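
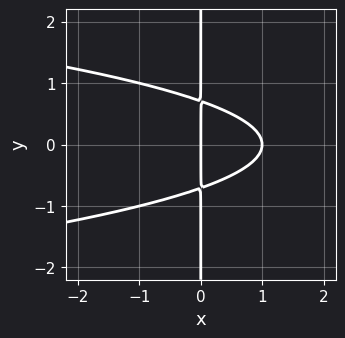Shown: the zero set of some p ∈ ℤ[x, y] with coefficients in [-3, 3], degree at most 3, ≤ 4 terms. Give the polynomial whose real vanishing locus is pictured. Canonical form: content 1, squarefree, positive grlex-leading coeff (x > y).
2*x*y^2 + x^2 - x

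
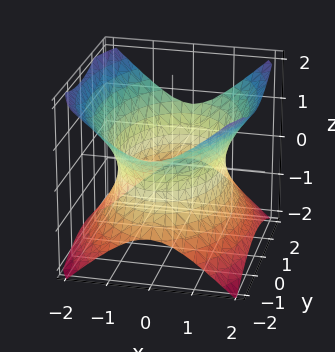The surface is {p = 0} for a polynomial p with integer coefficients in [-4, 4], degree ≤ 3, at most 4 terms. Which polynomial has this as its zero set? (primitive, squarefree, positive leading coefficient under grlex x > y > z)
1. The degree is 2 — an hourglass — one-sheet hyperboloid; a quadric.
2. Symmetries: mirror symmetry z ↦ −z ⇒ only even powers of z; it's symmetric under x → −x, forcing even powers of x; the y ↦ −y reflection is a symmetry, so y appears only in even powers.
3. From the visible intercepts: it misses every integer gridline on the z-axis.
4. Solving for integer coefficients yields p as stated.

2*x^2 + y^2 - 2*z^2 - 3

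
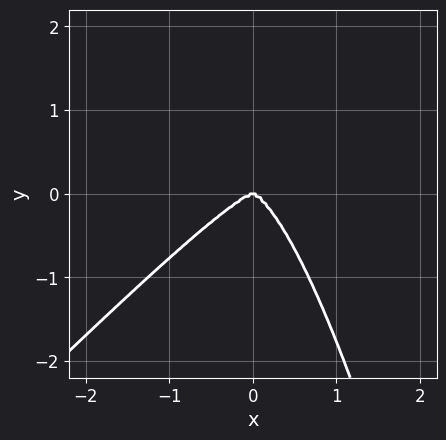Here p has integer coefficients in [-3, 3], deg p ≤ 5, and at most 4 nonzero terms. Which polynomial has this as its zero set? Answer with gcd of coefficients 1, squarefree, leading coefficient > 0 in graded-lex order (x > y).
(a) Degree: the shape is more complex than any degree-3 curve, so deg p = 4.
(b) From the visible intercepts: one y-axis crossing is at y = 0; it crosses the x-axis at the gridline x = 0.
(c) These observations pin down the coefficients.

2*x^4 - 2*x^3*y + y^3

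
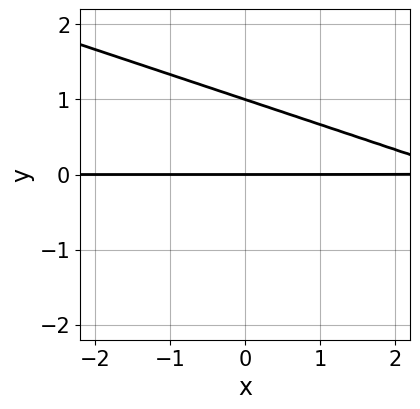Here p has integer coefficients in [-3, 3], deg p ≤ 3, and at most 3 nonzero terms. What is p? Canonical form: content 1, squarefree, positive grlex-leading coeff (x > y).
x*y + 3*y^2 - 3*y

(a) Degree: a generic line meets the curve in up to 2 points, so deg p = 2.
(b) From the visible intercepts: the y-axis gridline crossings are at y ∈ {0, 1}; the visible x-axis segment lies entirely on the curve.
(c) Solving for integer coefficients yields p as stated.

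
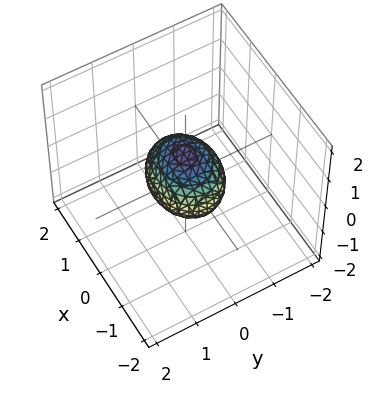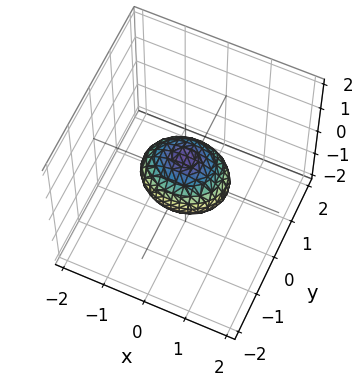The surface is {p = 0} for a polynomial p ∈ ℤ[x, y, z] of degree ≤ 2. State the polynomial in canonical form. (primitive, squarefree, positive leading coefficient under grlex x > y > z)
Degree: a closed, bounded, convex surface; a quadric, so deg p = 2.
Symmetries: the y ↦ −y reflection is a symmetry, so y appears only in even powers; the z ↦ −z reflection is a symmetry, so z appears only in even powers; it's symmetric under x → −x, forcing even powers of x.
Against the integer gridlines: the x-axis gridline crossings are at x ∈ {-1, 1}.
Fitting integer coefficients to these (and the overall shape) gives p.

2*x^2 + 3*y^2 + 3*z^2 - 2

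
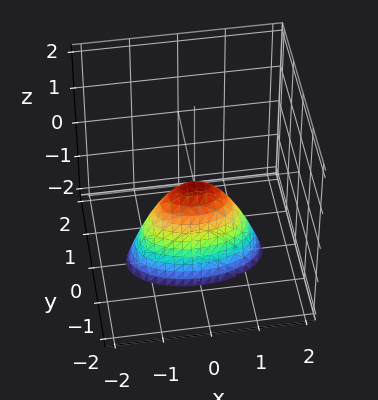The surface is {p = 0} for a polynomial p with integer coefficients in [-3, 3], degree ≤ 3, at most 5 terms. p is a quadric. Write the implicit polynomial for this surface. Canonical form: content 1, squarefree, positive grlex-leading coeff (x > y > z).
x^2 + 3*y^2 + z

deg p = 2.
Symmetries: the y ↦ −y reflection is a symmetry, so y appears only in even powers; it's symmetric under x → −x, forcing even powers of x.
Against the integer gridlines: it crosses the z-axis at the gridline z = 0; one y-axis crossing is at y = 0.
Together with the visible shape, these determine p as stated.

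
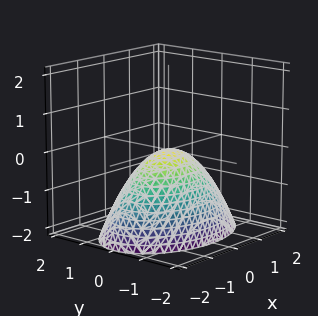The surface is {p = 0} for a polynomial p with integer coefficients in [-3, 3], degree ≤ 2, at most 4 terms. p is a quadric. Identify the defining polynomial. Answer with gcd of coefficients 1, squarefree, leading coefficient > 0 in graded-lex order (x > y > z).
x^2 + 2*y^2 + 2*z

The degree is 2 — a paraboloid; a quadric.
Symmetries: mirror symmetry y ↦ −y ⇒ only even powers of y; it's symmetric under x → −x, forcing even powers of x.
Against the integer gridlines: one z-axis crossing is at z = 0; one y-axis crossing is at y = 0; one x-axis crossing is at x = 0.
These observations pin down the coefficients.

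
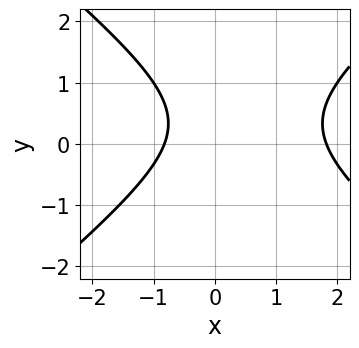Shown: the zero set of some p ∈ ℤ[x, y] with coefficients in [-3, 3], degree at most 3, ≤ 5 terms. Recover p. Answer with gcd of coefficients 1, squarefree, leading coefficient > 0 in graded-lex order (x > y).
2*x^2 - 3*y^2 - 2*x + 2*y - 3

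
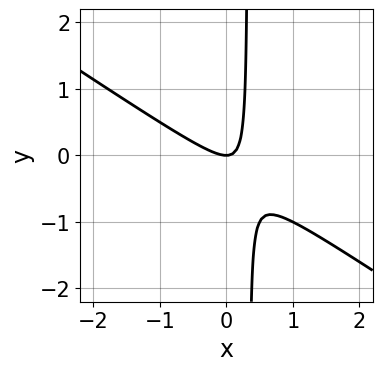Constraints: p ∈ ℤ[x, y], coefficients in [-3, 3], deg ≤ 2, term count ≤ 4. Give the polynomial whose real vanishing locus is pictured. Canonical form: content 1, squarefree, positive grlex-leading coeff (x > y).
Degree: the shape is more complex than any degree-1 curve, so deg p = 2.
From the axis intercepts and sections: it crosses the x-axis at the gridline x = 0; one y-axis crossing is at y = 0.
Fitting integer coefficients to these (and the overall shape) gives p.

2*x^2 + 3*x*y - y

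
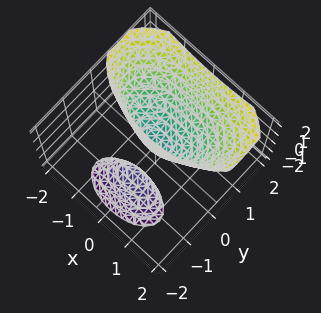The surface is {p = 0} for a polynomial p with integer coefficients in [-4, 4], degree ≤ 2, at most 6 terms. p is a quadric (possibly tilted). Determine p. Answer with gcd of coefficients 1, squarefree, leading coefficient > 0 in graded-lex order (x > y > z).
x^2 + 3*y^2 - 3*y*z - z

1. There are 2 components. Treating them together as one polynomial.
2. The degree is 2 — a generic line meets the surface in up to 2 points.
3. Reading off the gridlines: it crosses the x-axis at the gridline x = 0; one y-axis crossing is at y = 0; it meets the z-axis at z = 0 (among the integer gridlines).
4. Fitting integer coefficients to these (and the overall shape) gives p.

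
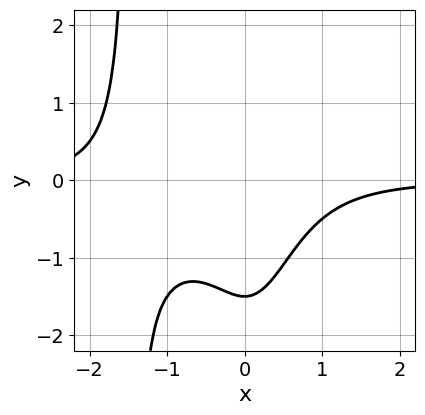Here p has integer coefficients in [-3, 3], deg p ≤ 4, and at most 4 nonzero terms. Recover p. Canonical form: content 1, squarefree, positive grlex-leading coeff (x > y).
2*x^3*y + 2*x^2*y + 2*y + 3

First, the degree is 4 — no degree-3 curve has this shape.
Then, checking where it meets the axes: no x-intercept at any integer in the box.
Finally, together with the visible shape, these determine p as stated.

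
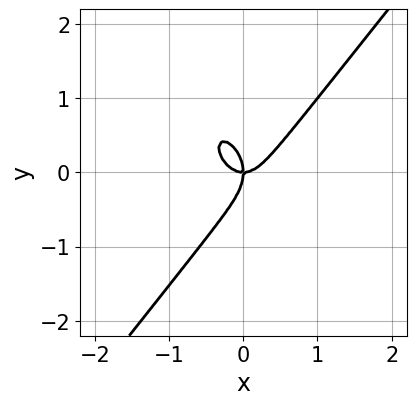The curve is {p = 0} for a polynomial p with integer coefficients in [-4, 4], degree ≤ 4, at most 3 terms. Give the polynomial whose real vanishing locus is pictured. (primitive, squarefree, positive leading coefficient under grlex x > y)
(a) deg p = 3. The shape is more complex than any degree-2 curve.
(b) Observable constraints: it crosses the x-axis at the gridline x = 0; one y-axis crossing is at y = 0.
(c) Matching integer coefficients to the picture gives p.

2*x^3 - y^3 - x*y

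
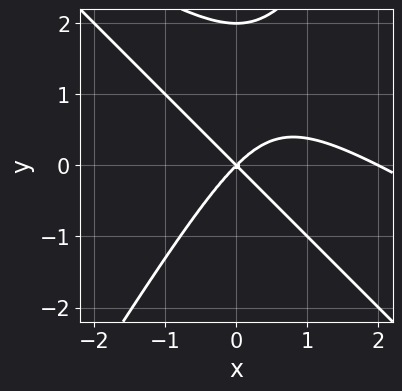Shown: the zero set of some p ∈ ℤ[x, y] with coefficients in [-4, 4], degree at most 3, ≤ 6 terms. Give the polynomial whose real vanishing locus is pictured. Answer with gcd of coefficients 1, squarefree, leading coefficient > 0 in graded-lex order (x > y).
x^3 + 2*x^2*y - y^3 - 2*x^2 + 2*y^2

1. Degree: no degree-2 curve has this shape, so deg p = 3.
2. From the visible intercepts: the x-axis gridline crossings are at x ∈ {0, 2}; the y-axis gridline crossings are at y ∈ {0, 2}.
3. The integer polynomial consistent with all of this is the stated p.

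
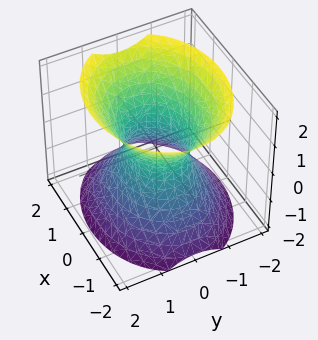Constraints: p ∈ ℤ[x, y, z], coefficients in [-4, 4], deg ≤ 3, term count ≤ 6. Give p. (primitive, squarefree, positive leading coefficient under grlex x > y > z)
Degree: an hourglass — one-sheet hyperboloid; a quadric, so deg p = 2.
Symmetries: mirror symmetry x ↦ −x ⇒ only even powers of x; the y ↦ −y reflection is a symmetry, so y appears only in even powers; mirror symmetry z ↦ −z ⇒ only even powers of z.
Observable constraints: among the integer gridlines, it crosses the x-axis at x ∈ {-1, 1}; it misses every integer gridline on the z-axis.
These observations pin down the coefficients.

2*x^2 + 3*y^2 - 2*z^2 - 2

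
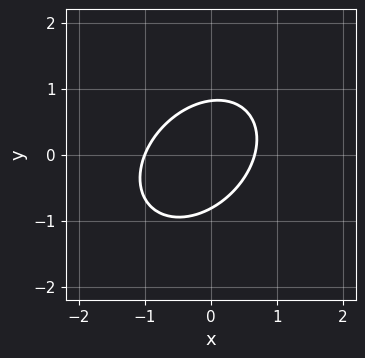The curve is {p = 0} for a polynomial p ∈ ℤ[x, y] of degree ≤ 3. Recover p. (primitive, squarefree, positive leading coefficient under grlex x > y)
First, the degree is 2 — no degree-1 curve has this shape.
Then, observable constraints: one x-axis crossing is at x = -1.
Finally, together with the visible shape, these determine p as stated.

3*x^2 - 2*x*y + 3*y^2 + x - 2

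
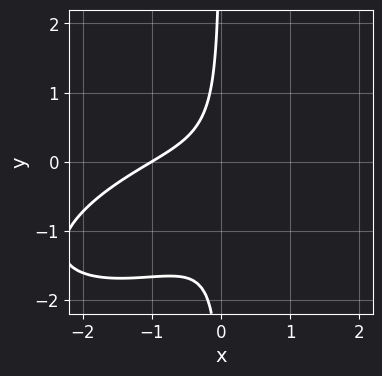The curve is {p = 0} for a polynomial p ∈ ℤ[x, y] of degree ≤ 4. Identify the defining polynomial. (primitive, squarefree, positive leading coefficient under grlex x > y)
x^3 - 2*x^2*y + 3*x*y^2 + 3*x*y + 1

(a) The degree is 3 — the shape is more complex than any degree-2 curve.
(b) From the axis intercepts and sections: it meets the x-axis at x = -1 (among the integer gridlines); the curve avoids every integer y-axis point in the box.
(c) Fitting integer coefficients to these (and the overall shape) gives p.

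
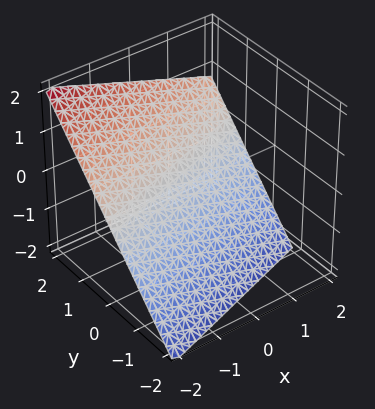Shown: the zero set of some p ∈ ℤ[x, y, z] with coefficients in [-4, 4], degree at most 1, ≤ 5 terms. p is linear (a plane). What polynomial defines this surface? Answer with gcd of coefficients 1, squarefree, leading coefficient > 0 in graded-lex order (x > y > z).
x - 3*y + 3*z + 2

(a) Degree: the surface is flat (a plane), so deg p = 1.
(b) From the visible intercepts: it meets the x-axis at x = -2 (among the integer gridlines).
(c) Assembling these constraints gives the stated polynomial.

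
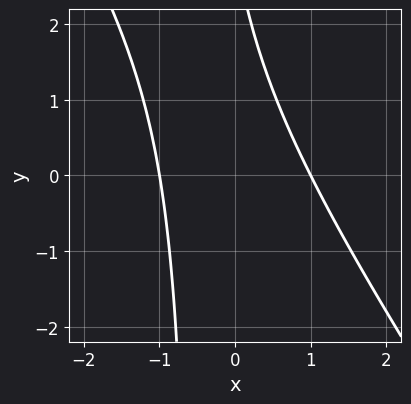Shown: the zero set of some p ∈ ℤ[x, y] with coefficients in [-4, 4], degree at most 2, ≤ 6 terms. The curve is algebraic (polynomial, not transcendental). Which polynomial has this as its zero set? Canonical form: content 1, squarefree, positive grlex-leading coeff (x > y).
1. The degree is 2 — a generic line meets the curve in up to 2 points.
2. From the visible intercepts: among the integer gridlines, it crosses the x-axis at x ∈ {-1, 1}; it misses every integer gridline on the y-axis.
3. Putting this together gives p.

3*x^2 + 2*x*y + y - 3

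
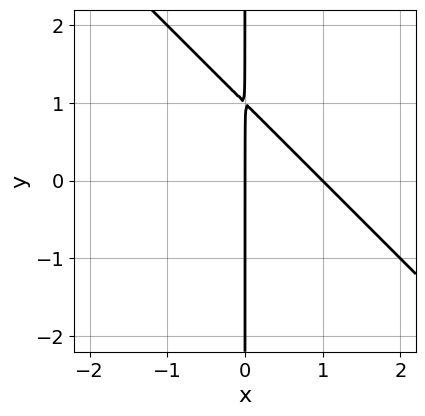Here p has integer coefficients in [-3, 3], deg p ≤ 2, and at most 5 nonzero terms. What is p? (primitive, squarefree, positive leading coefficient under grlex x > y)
First, degree: the shape is more complex than any degree-1 curve, so deg p = 2.
Then, reading off the gridlines: every point of the y-axis in the box is on the curve; the x-axis gridline crossings are at x ∈ {0, 1}.
Finally, putting this together gives p.

x^2 + x*y - x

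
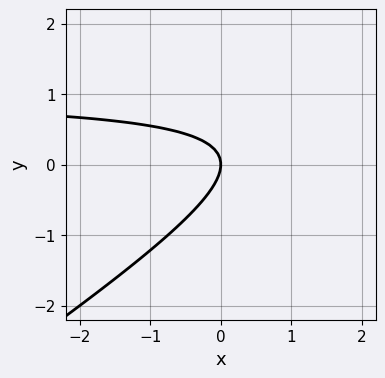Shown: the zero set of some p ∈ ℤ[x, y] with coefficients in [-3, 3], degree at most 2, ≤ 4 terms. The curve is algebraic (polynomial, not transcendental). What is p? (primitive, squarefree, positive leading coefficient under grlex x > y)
2*x*y - 3*y^2 - 2*x

(a) deg p = 2. A generic line meets the curve in up to 2 points.
(b) From the visible intercepts: it crosses the y-axis at the gridline y = 0; it crosses the x-axis at the gridline x = 0.
(c) These observations pin down the coefficients.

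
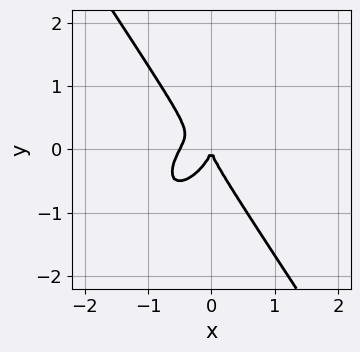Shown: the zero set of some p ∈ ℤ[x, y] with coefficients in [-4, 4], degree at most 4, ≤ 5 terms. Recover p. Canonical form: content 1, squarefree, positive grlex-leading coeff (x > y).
First, the degree is 3 — no degree-2 curve has this shape.
Then, from the visible intercepts: one x-axis crossing is at x = 0; it crosses the y-axis at the gridline y = 0.
Finally, assembling these constraints gives the stated polynomial.

2*x^3 - x^2*y + y^3 + x^2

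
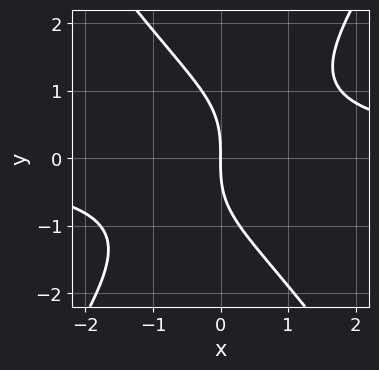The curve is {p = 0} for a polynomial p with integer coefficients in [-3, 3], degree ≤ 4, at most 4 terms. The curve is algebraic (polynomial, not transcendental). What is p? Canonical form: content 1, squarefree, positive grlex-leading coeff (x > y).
2*x^2*y - y^3 - 3*x

1. The degree is 3 — a generic line meets the curve in up to 3 points.
2. Observable constraints: it crosses the x-axis at the gridline x = 0; one y-axis crossing is at y = 0.
3. Solving for integer coefficients yields p as stated.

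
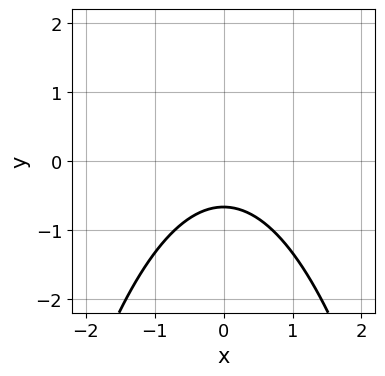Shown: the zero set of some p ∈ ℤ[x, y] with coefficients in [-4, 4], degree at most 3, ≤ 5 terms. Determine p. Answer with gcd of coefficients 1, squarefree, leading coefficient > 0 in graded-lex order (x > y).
2*x^2 + 3*y + 2

Degree: the shape is more complex than any degree-1 curve, so deg p = 2.
Symmetries: mirror symmetry x ↦ −x ⇒ only even powers of x.
Checking where it meets the axes: the curve avoids every integer x-axis point in the box.
These observations pin down the coefficients.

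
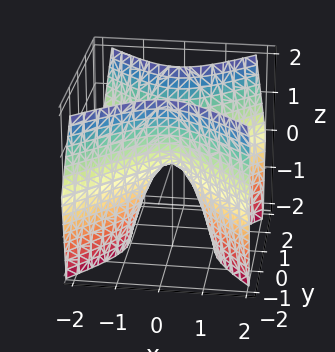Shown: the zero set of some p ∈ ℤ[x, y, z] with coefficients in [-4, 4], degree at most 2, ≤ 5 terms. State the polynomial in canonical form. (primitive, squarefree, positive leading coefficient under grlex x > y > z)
2*x^2 - 2*y^2 + z

First, deg p = 2. A hyperbolic paraboloid; a quadric.
Then, symmetries: the y ↦ −y reflection is a symmetry, so y appears only in even powers; the x ↦ −x reflection is a symmetry, so x appears only in even powers.
Then, checking where it meets the axes: one y-axis crossing is at y = 0; it crosses the x-axis at the gridline x = 0; one z-axis crossing is at z = 0.
Finally, putting this together gives p.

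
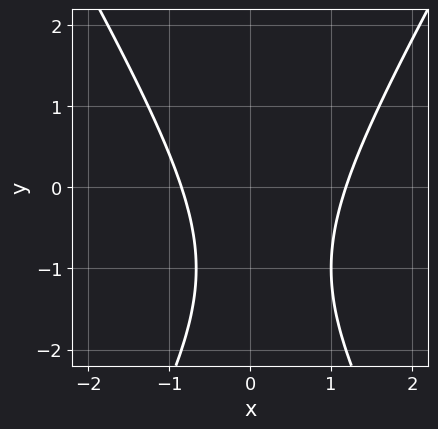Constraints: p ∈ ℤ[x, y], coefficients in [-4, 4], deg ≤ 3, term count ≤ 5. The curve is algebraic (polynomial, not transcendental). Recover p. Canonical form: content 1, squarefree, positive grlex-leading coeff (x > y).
1. deg p = 2. No degree-1 curve has this shape.
2. From the visible intercepts: the curve avoids every integer y-axis point in the box.
3. Solving for integer coefficients yields p as stated.

3*x^2 - y^2 - x - 2*y - 3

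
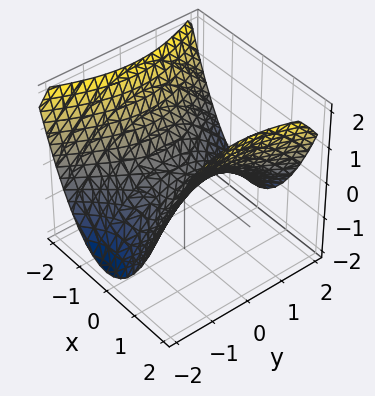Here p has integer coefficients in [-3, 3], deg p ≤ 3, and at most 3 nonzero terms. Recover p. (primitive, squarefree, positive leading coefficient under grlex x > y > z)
2*x^2 - y^2 - 3*z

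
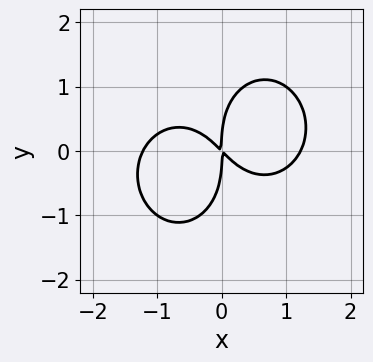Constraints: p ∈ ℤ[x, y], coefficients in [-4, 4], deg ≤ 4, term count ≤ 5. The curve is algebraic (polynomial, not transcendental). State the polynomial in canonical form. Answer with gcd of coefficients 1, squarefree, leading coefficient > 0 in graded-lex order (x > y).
2*x^4 + 3*x^2*y^2 + y^4 - 3*x^2 - 3*x*y

deg p = 4.
Observable constraints: one y-axis crossing is at y = 0; it crosses the x-axis at the gridline x = 0.
Putting this together gives p.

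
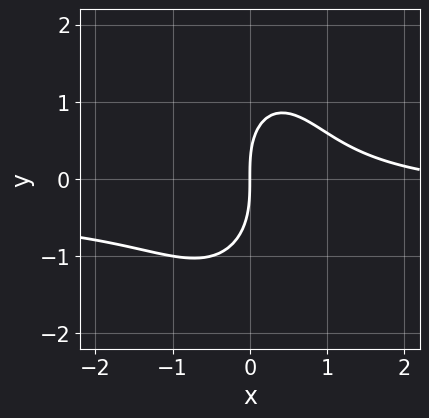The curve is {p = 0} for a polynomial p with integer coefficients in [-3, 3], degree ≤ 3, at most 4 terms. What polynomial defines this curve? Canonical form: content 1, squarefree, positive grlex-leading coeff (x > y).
3*x^2*y + y^3 + x^2 - 3*x

1. deg p = 3.
2. Against the integer gridlines: one y-axis crossing is at y = 0; it meets the x-axis at x = 0 (among the integer gridlines).
3. Matching integer coefficients to the picture gives p.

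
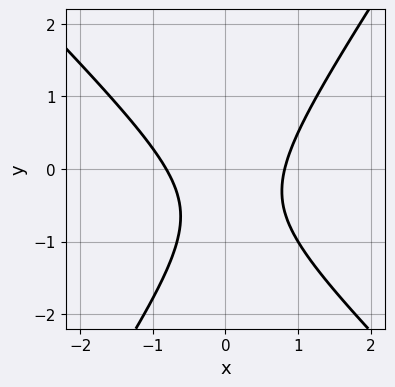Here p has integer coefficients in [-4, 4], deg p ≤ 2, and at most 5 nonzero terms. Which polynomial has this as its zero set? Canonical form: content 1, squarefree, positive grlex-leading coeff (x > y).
1. deg p = 2. No degree-1 curve has this shape.
2. From the axis intercepts and sections: the curve avoids every integer y-axis point in the box.
3. Putting this together gives p.

3*x^2 + x*y - 2*y^2 - 2*y - 2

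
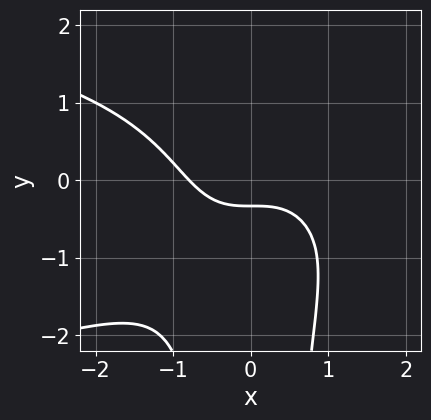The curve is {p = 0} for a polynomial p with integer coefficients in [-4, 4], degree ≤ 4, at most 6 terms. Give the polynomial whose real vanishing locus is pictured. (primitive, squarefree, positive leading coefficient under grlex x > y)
The degree is 4 — the shape is more complex than any degree-3 curve.
Putting this together gives p.

2*x^2*y^2 + 2*x^3 + x^2*y + 3*y + 1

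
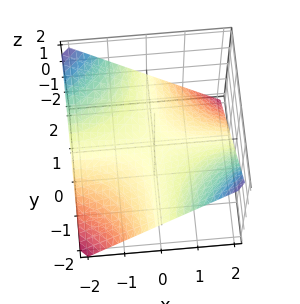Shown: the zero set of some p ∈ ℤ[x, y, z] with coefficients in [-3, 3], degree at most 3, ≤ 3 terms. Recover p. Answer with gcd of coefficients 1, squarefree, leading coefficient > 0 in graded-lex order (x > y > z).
x*y + 2*z

First, the degree is 2 — a hyperbolic paraboloid; a quadric.
Next, checking where it meets the axes: every point of the y-axis in the box is on the surface; every point of the x-axis in the box is on the surface.
Finally, these observations pin down the coefficients.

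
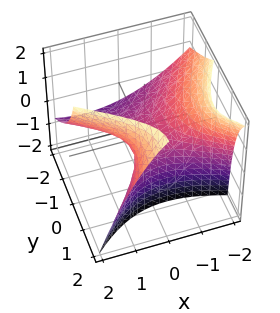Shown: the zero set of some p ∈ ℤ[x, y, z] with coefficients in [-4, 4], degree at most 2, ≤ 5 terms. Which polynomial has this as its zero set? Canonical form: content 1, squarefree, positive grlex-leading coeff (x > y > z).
x^2 + x*y - y^2 + 2*y*z - 2*z

(a) The degree is 2 — a generic line meets the surface in up to 2 points.
(b) Observable constraints: it crosses the y-axis at the gridline y = 0; it meets the z-axis at z = 0 (among the integer gridlines).
(c) Putting this together gives p.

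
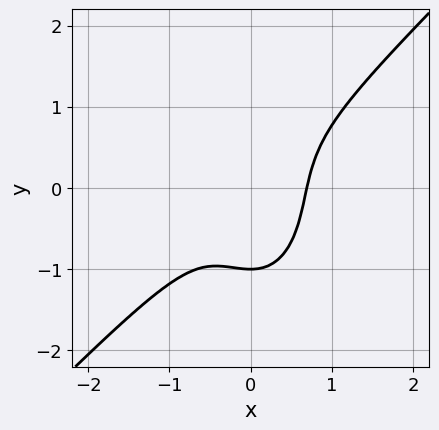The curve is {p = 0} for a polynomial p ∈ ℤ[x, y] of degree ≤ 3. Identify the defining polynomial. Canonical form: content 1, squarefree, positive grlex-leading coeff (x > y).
3*x^3 - 2*x^2*y - y^3 - 1

First, the degree is 3 — no degree-2 curve has this shape.
Then, checking where it meets the axes: it crosses the y-axis at the gridline y = -1.
Finally, the integer polynomial consistent with all of this is the stated p.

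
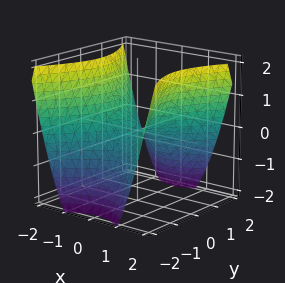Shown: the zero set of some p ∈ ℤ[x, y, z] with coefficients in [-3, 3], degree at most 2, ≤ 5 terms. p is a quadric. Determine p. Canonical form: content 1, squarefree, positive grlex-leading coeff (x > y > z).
3*x^2 - 2*y^2 - 3*z

1. Degree: a hyperbolic paraboloid; a quadric, so deg p = 2.
2. Symmetries: mirror symmetry y ↦ −y ⇒ only even powers of y; mirror symmetry x ↦ −x ⇒ only even powers of x.
3. From the axis intercepts and sections: it meets the z-axis at z = 0 (among the integer gridlines); one x-axis crossing is at x = 0.
4. Matching integer coefficients to the picture gives p.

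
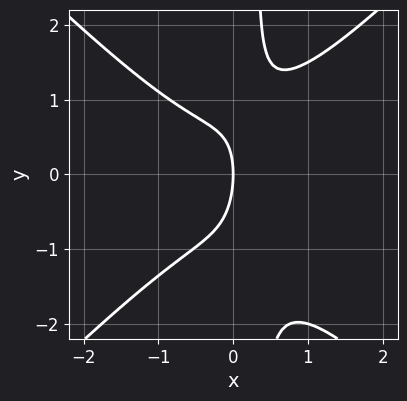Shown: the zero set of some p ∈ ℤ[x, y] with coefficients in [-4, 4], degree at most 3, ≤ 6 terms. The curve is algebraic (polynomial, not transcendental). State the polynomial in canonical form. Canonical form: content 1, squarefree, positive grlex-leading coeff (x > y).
3*x^3 - 3*x*y^2 - x*y + y^2 + 3*x

deg p = 3. The shape is more complex than any degree-2 curve.
Checking where it meets the axes: it meets the x-axis at x = 0 (among the integer gridlines); it crosses the y-axis at the gridline y = 0.
Assembling these constraints gives the stated polynomial.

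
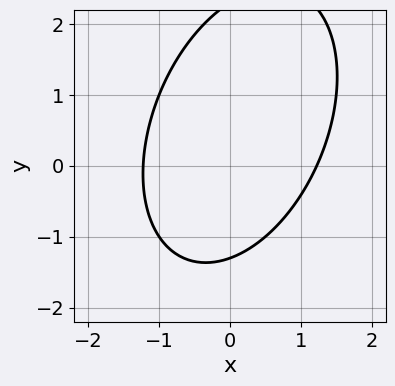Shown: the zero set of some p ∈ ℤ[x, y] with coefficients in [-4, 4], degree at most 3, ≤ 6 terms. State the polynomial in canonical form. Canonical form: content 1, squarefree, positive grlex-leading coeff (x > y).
2*x^2 - x*y + y^2 - y - 3

1. deg p = 2.
2. Solving for integer coefficients yields p as stated.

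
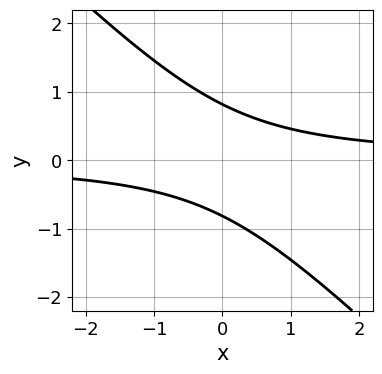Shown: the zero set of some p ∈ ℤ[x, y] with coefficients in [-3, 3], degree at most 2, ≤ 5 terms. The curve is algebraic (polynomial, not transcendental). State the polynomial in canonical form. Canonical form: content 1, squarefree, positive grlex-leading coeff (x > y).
(a) Degree: no degree-1 curve has this shape, so deg p = 2.
(b) From the axis intercepts and sections: it misses every integer gridline on the x-axis.
(c) The integer polynomial consistent with all of this is the stated p.

3*x*y + 3*y^2 - 2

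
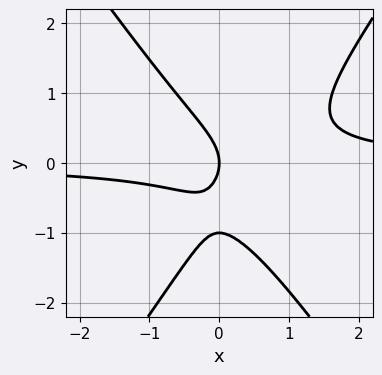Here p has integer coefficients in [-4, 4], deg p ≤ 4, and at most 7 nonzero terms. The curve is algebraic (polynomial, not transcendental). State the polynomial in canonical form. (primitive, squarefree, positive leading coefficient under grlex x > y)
First, the degree is 3 — no degree-2 curve has this shape.
Then, from the visible intercepts: among the integer gridlines, it crosses the y-axis at y ∈ {-1, 0}; one x-axis crossing is at x = 0.
Finally, the integer polynomial consistent with all of this is the stated p.

2*x^2*y - y^3 - x*y - y^2 - x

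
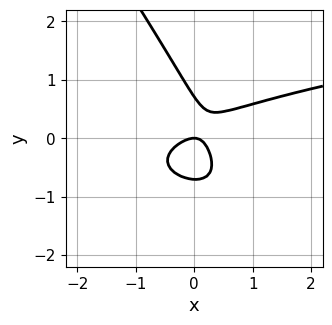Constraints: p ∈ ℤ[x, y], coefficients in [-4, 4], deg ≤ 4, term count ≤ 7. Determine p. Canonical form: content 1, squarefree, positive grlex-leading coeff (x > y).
3*x*y^2 + 2*y^3 - 2*x^2 + 2*x*y - y

(a) deg p = 3. No degree-2 curve has this shape.
(b) Checking where it meets the axes: one x-axis crossing is at x = 0; one y-axis crossing is at y = 0.
(c) Matching integer coefficients to the picture gives p.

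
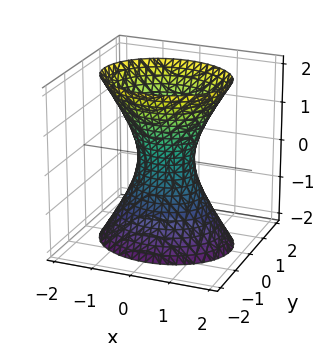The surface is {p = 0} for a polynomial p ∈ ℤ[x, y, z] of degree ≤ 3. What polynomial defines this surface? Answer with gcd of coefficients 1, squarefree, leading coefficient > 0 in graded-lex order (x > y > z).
1. The degree is 2 — an hourglass — one-sheet hyperboloid; a quadric.
2. Symmetries: the z ↦ −z reflection is a symmetry, so z appears only in even powers; mirror symmetry y ↦ −y ⇒ only even powers of y; it's symmetric under x → −x, forcing even powers of x.
3. Reading off the gridlines: it misses every integer gridline on the z-axis.
4. Matching integer coefficients to the picture gives p.

2*x^2 + 3*y^2 - z^2 - 1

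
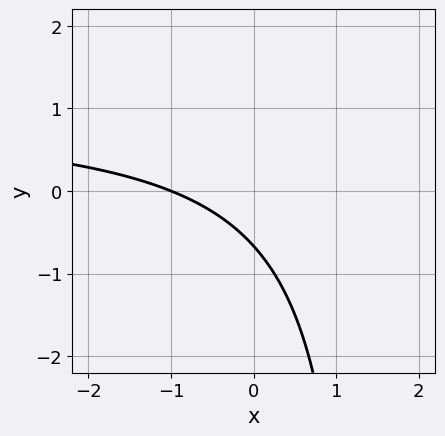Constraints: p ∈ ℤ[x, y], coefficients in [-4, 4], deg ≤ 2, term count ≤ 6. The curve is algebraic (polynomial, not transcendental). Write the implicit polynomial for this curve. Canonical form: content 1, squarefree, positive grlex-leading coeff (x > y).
2*x*y - 2*x - 3*y - 2

(a) Degree: the shape is more complex than any degree-1 curve, so deg p = 2.
(b) Reading off the gridlines: it crosses the x-axis at the gridline x = -1.
(c) Assembling these constraints gives the stated polynomial.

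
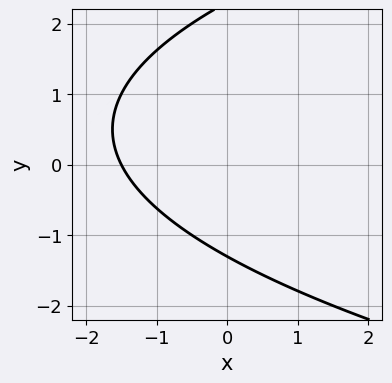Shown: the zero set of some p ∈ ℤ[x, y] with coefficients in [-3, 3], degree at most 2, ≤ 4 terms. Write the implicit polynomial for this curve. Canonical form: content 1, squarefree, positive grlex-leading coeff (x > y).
y^2 - 2*x - y - 3

(a) Degree: a generic line meets the curve in up to 2 points, so deg p = 2.
(b) The integer polynomial consistent with all of this is the stated p.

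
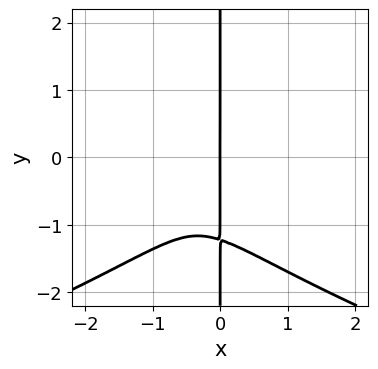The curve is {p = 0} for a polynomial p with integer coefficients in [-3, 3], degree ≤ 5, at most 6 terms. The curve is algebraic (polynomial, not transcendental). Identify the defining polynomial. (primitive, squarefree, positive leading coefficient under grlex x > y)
1. Degree: no degree-3 curve has this shape, so deg p = 4.
2. Checking where it meets the axes: every point of the y-axis in the box is on the curve; it meets the x-axis at x = 0 (among the integer gridlines).
3. Solving for integer coefficients yields p as stated.

3*x*y^3 + 3*x^3 + 3*x*y^2 + 2*x^2 + x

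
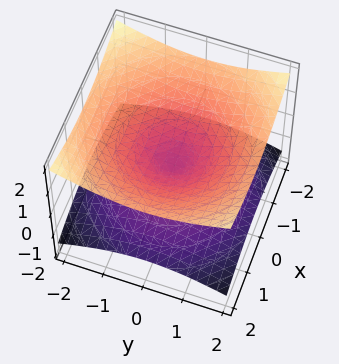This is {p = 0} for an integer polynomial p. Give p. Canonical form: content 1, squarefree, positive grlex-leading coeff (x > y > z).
x^2 + y^2 - 3*z^2

1. The degree is 2 — two nappes meeting at a single point; a quadric.
2. Symmetry: every cross-section ⟂ z is a circle, so x, y appear only via x² + y²; it's symmetric under z → −z, forcing even powers of z.
3. From the visible intercepts: it crosses the x-axis at the gridline x = 0; one y-axis crossing is at y = 0; it crosses the z-axis at the gridline z = 0; a circular section at z = -1 has radius between 1 and 2.
4. Assembling these constraints gives the stated polynomial.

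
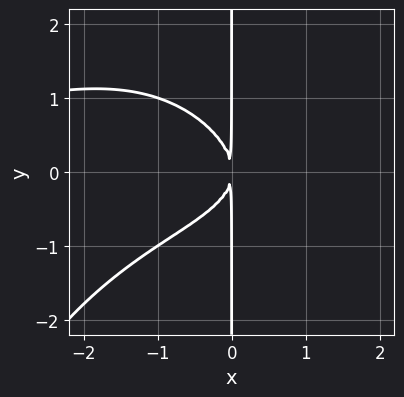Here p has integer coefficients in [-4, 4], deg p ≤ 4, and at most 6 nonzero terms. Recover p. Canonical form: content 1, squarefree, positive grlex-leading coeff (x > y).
x^3*y + x^2*y + 3*x*y^2 + 3*x^2

Degree: no degree-3 curve has this shape, so deg p = 4.
Against the integer gridlines: every point of the y-axis in the box is on the curve.
Assembling these constraints gives the stated polynomial.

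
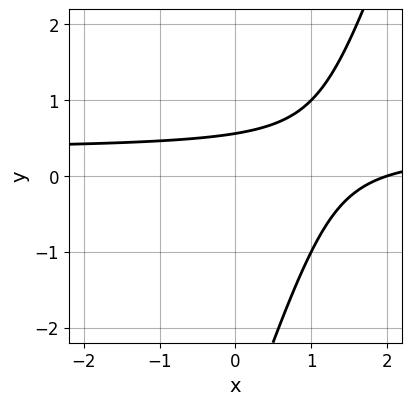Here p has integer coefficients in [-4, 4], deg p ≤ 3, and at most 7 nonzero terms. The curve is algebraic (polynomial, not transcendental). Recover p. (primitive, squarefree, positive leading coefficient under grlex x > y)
3*x*y - y^2 - x - 3*y + 2

First, the degree is 2 — the shape is more complex than any degree-1 curve.
Then, checking where it meets the axes: one x-axis crossing is at x = 2.
Finally, together with the visible shape, these determine p as stated.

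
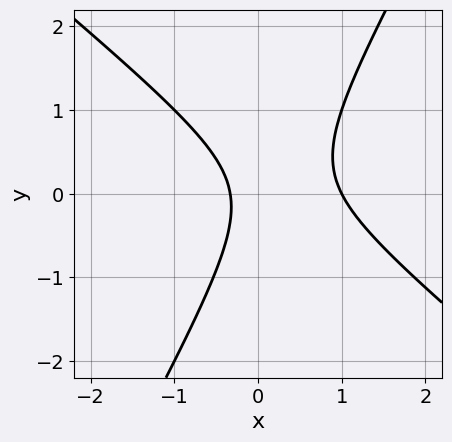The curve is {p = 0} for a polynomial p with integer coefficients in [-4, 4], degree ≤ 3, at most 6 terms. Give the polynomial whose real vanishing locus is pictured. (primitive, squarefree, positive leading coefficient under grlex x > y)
3*x^2 + 2*x*y - 2*y^2 - 2*x - 1

(a) The degree is 2 — the shape is more complex than any degree-1 curve.
(b) Against the integer gridlines: it misses every integer gridline on the y-axis; it crosses the x-axis at the gridline x = 1.
(c) Matching integer coefficients to the picture gives p.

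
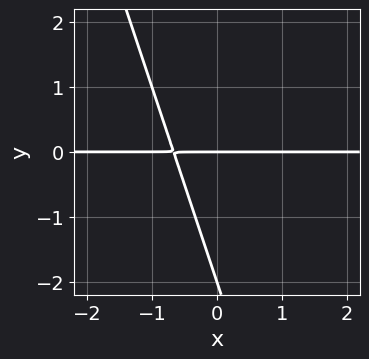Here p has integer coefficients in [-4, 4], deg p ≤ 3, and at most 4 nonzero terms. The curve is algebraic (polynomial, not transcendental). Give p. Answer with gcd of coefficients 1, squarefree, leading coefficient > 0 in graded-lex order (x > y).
3*x*y + y^2 + 2*y

1. The degree is 2 — a generic line meets the curve in up to 2 points.
2. Against the integer gridlines: the y-axis gridline crossings are at y ∈ {-2, 0}; every point of the x-axis in the box is on the curve.
3. These observations pin down the coefficients.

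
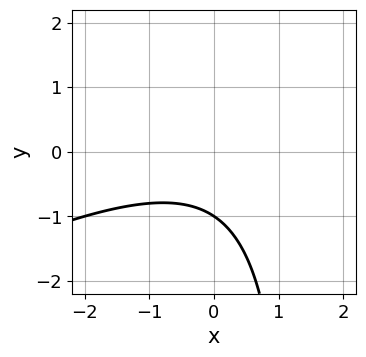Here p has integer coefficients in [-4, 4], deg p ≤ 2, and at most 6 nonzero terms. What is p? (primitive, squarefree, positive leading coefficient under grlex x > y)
x^2 - 2*x*y + 3*y + 3

(a) Degree: no degree-1 curve has this shape, so deg p = 2.
(b) Observable constraints: it meets the y-axis at y = -1 (among the integer gridlines); no x-intercept at any integer in the box.
(c) Solving for integer coefficients yields p as stated.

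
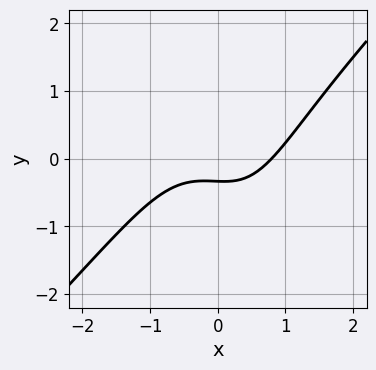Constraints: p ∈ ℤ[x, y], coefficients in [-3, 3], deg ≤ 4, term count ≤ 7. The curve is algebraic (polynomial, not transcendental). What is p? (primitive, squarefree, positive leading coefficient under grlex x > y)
2*x^3 - x^2*y - x*y^2 - 3*y - 1

1. deg p = 3.
2. The integer polynomial consistent with all of this is the stated p.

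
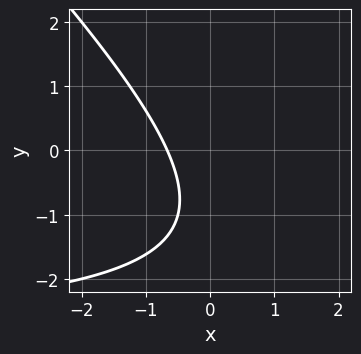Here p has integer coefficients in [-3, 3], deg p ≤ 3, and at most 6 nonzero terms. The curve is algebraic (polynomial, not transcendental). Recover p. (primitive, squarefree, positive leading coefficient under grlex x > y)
x*y + y^2 + 3*x + 2*y + 2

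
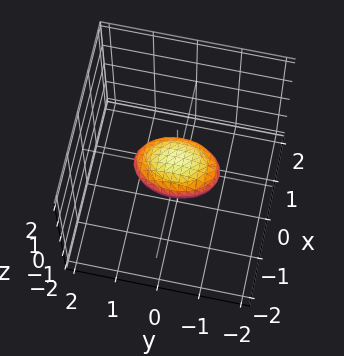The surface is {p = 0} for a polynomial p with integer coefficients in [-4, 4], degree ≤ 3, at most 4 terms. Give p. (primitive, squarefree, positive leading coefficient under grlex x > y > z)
(a) The degree is 2 — bounded and convex; a quadric.
(b) Symmetries: mirror symmetry x ↦ −x ⇒ only even powers of x; the y ↦ −y reflection is a symmetry, so y appears only in even powers; the z ↦ −z reflection is a symmetry, so z appears only in even powers.
(c) Reading off the gridlines: among the integer gridlines, it crosses the y-axis at y ∈ {-1, 1}.
(d) Assembling these constraints gives the stated polynomial.

2*x^2 + y^2 + 3*z^2 - 1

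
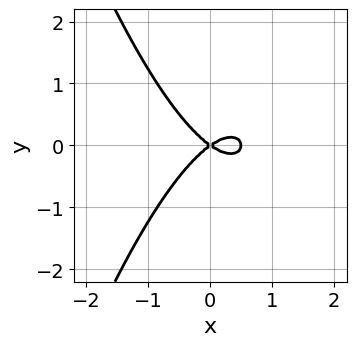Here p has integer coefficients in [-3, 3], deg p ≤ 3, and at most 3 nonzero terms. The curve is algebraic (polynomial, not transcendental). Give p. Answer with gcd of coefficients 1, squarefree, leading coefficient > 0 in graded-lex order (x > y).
deg p = 3. The shape is more complex than any degree-2 curve.
Symmetries: the y ↦ −y reflection is a symmetry, so y appears only in even powers.
From the visible intercepts: it crosses the y-axis at the gridline y = 0; it meets the x-axis at x = 0 (among the integer gridlines).
Assembling these constraints gives the stated polynomial.

2*x^3 - x^2 + 2*y^2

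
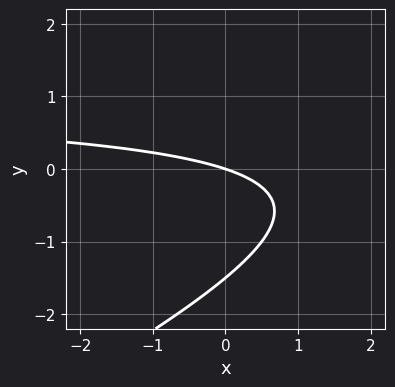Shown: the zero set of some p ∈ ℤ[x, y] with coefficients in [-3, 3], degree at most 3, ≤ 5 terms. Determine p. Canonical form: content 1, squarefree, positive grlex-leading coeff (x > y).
(a) Degree: no degree-1 curve has this shape, so deg p = 2.
(b) Checking where it meets the axes: it meets the x-axis at x = 0 (among the integer gridlines); it meets the y-axis at y = 0 (among the integer gridlines).
(c) Putting this together gives p.

x*y - 2*y^2 - x - 3*y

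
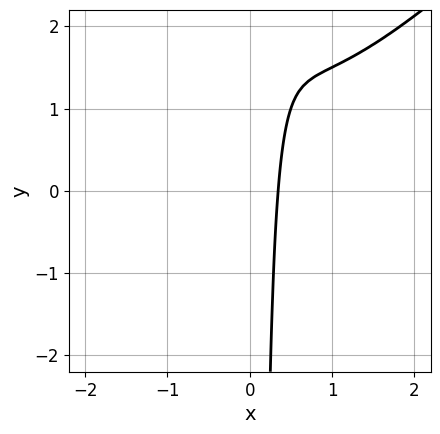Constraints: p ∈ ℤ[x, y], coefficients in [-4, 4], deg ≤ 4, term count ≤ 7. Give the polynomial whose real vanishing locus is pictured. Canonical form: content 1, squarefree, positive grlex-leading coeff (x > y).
2*x^3 - 2*x^2*y - x^2 + 3*x - 1

First, degree: a generic line meets the curve in up to 3 points, so deg p = 3.
Then, from the axis intercepts and sections: no y-intercept at any integer in the box.
Finally, solving for integer coefficients yields p as stated.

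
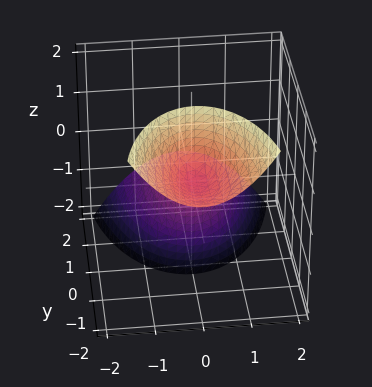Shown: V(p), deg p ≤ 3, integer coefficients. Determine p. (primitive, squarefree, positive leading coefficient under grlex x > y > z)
(a) The picture has 2 separate pieces. Treating them together as one polynomial.
(b) deg p = 2. The shape is more complex than any degree-1 surface.
(c) From the axis intercepts and sections: it meets the z-axis at z = 0 (among the integer gridlines); one x-axis crossing is at x = 0; it meets the y-axis at y = 0 (among the integer gridlines).
(d) Assembling these constraints gives the stated polynomial.

3*x^2 + y^2 + 3*y*z + z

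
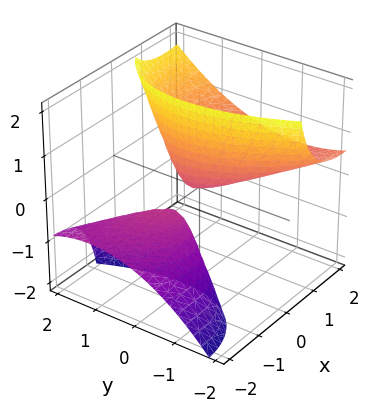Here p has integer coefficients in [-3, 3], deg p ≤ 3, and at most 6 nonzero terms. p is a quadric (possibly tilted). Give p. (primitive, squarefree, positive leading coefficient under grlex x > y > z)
x^2 + x*y - 3*x*z + y^2 - z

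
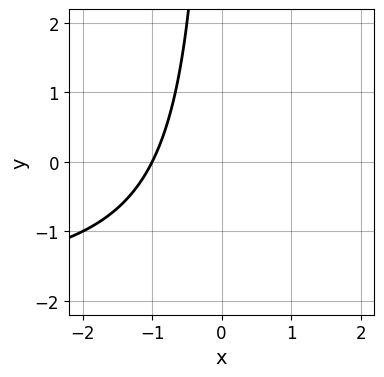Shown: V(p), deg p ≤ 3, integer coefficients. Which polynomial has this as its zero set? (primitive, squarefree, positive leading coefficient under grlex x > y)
x*y + 2*x + 2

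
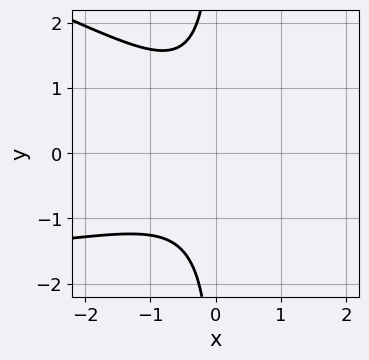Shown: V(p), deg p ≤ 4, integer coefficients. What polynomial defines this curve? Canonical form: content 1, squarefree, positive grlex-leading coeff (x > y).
x^2*y + 3*x*y^2 + 3*x^2 + 3

1. Degree: no degree-2 curve has this shape, so deg p = 3.
2. Reading off the gridlines: the curve avoids every integer x-axis point in the box; the curve avoids every integer y-axis point in the box.
3. Fitting integer coefficients to these (and the overall shape) gives p.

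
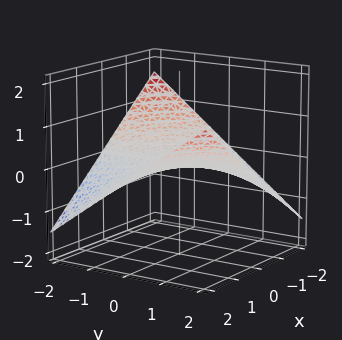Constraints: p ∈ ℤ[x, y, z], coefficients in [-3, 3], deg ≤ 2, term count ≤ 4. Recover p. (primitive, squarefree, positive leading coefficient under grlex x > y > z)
x*y - 3*z

deg p = 2.
Against the integer gridlines: every point of the x-axis in the box is on the surface; it meets the z-axis at z = 0 (among the integer gridlines); every point of the y-axis in the box is on the surface.
Matching integer coefficients to the picture gives p.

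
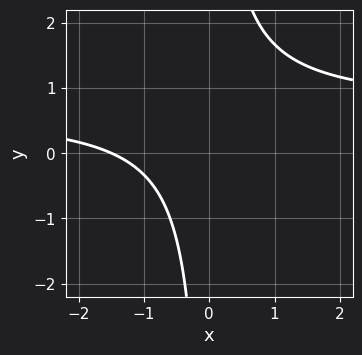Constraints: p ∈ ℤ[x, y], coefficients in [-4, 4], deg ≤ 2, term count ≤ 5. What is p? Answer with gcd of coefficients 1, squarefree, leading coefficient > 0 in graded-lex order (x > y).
deg p = 2.
Observable constraints: no y-intercept at any integer in the box.
Together with the visible shape, these determine p as stated.

3*x*y - 2*x - 3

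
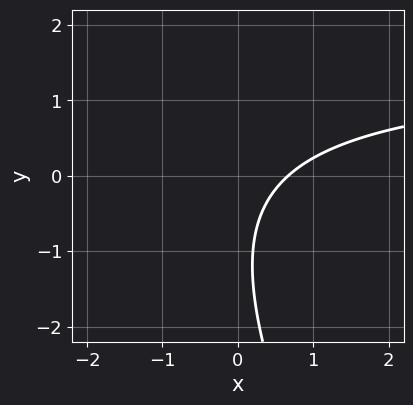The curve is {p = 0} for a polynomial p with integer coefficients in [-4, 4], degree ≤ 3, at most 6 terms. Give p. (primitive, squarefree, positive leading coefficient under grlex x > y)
1. Degree: no degree-1 curve has this shape, so deg p = 2.
2. Checking where it meets the axes: it misses every integer gridline on the y-axis.
3. Matching integer coefficients to the picture gives p.

2*x*y + y^2 - 3*x + 2*y + 2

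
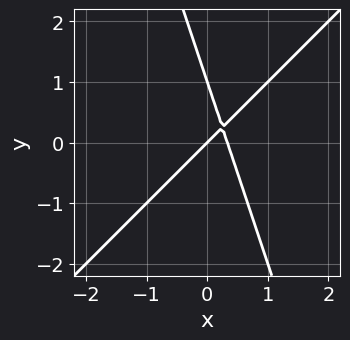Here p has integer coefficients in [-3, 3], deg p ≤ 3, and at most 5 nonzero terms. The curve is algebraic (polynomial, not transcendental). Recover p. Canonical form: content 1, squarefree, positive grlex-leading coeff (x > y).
(a) Degree: no degree-1 curve has this shape, so deg p = 2.
(b) From the axis intercepts and sections: the y-axis gridline crossings are at y ∈ {0, 1}; it crosses the x-axis at the gridline x = 0.
(c) Assembling these constraints gives the stated polynomial.

3*x^2 - 2*x*y - y^2 - x + y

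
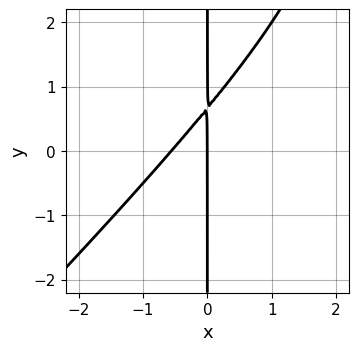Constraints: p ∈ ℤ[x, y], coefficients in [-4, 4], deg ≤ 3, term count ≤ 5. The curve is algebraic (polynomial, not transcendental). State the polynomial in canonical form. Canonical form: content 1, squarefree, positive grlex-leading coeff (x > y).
(a) The degree is 3 — the shape is more complex than any degree-2 curve.
(b) Checking where it meets the axes: one x-axis crossing is at x = 0; the visible y-axis segment lies entirely on the curve.
(c) The integer polynomial consistent with all of this is the stated p.

x^3 - x^2*y - 3*x^2 + 3*x*y - 2*x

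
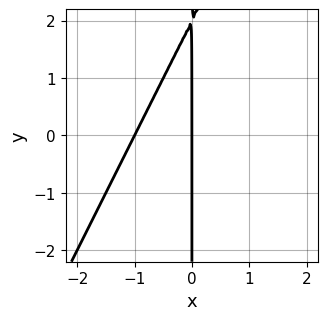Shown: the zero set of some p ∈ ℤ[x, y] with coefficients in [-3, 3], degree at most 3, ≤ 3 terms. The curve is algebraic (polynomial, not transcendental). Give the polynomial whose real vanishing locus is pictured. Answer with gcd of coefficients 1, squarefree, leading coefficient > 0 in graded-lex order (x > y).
Degree: the shape is more complex than any degree-1 curve, so deg p = 2.
Against the integer gridlines: among the integer gridlines, it crosses the x-axis at x ∈ {-1, 0}; every point of the y-axis in the box is on the curve.
Together with the visible shape, these determine p as stated.

2*x^2 - x*y + 2*x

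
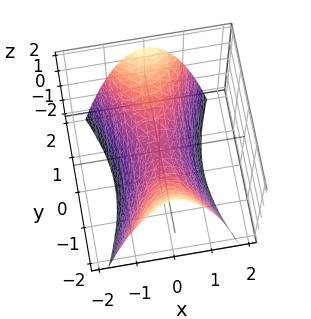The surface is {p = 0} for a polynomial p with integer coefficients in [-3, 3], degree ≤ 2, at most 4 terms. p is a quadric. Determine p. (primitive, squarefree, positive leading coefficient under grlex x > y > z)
3*x^2 - y^2 + 2*z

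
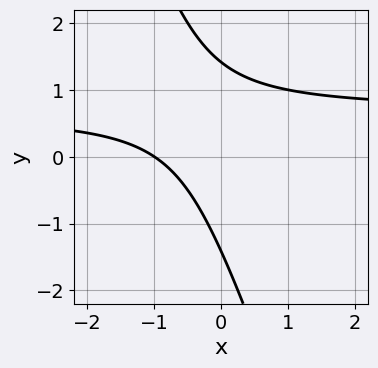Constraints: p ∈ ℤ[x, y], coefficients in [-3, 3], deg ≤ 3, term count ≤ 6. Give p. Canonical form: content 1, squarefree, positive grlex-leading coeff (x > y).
3*x*y + y^2 - 2*x - 2

The degree is 2 — no degree-1 curve has this shape.
Observable constraints: it crosses the x-axis at the gridline x = -1.
Together with the visible shape, these determine p as stated.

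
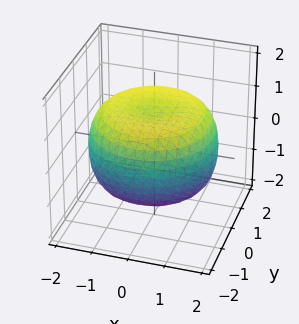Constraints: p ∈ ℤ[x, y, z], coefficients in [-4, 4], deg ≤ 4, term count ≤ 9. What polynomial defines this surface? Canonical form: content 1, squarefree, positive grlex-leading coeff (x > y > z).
x^4 + 2*x^2*y^2 + y^4 - 2*x^2 - 2*y^2 + 3*z^2 - 3

(a) deg p = 4. No degree-3 surface has this shape.
(b) Symmetry: every cross-section ⟂ z is a circle, so x, y appear only via x² + y².
(c) Against the integer gridlines: among the integer gridlines, it crosses the z-axis at z ∈ {-1, 1}; a circular section at z = 1 has radius between 1 and 2.
(d) Together with the visible shape, these determine p as stated.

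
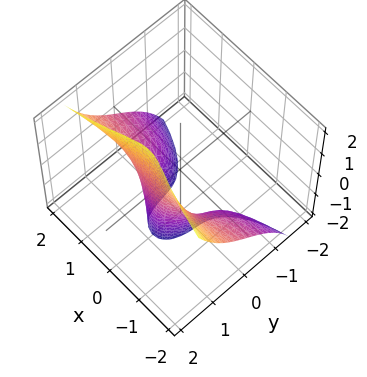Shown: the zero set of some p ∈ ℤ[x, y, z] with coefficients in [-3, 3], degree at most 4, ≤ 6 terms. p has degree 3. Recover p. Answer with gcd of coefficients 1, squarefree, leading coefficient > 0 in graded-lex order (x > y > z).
3*x^2*y - 3*x^2*z + 3*y^3 - 2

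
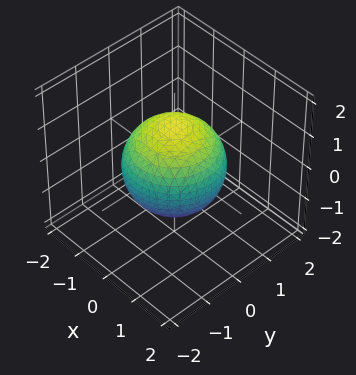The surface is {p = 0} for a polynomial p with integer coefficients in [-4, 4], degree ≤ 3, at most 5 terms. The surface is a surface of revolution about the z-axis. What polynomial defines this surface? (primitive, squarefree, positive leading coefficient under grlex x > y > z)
(a) Degree: no degree-1 surface has this shape, so deg p = 2.
(b) Symmetries: rotational symmetry about the z-axis ⇒ p depends on x, y only through x² + y².
(c) Checking where it meets the axes: a circular section at z = 1 has radius between 0 and 1.
(d) Solving for integer coefficients yields p as stated.

2*x^2 + 2*y^2 + 2*z^2 - 3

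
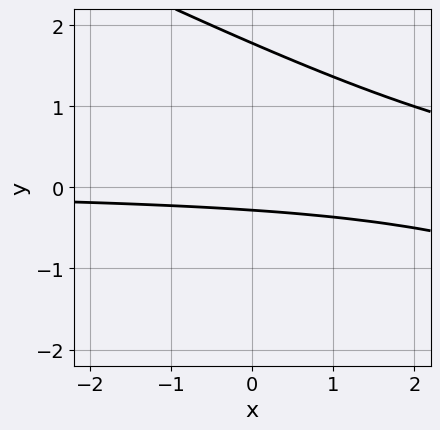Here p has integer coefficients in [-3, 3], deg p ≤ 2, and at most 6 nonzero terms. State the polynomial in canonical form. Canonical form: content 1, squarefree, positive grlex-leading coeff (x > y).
x*y + 2*y^2 - 3*y - 1

(a) deg p = 2. A generic line meets the curve in up to 2 points.
(b) Checking where it meets the axes: the curve avoids every integer x-axis point in the box.
(c) The integer polynomial consistent with all of this is the stated p.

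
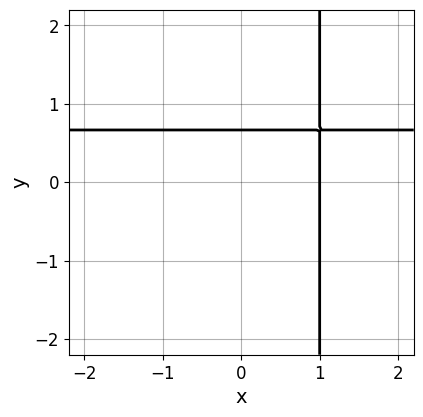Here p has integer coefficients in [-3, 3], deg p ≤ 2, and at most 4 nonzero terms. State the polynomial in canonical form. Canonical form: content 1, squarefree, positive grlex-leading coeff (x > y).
Degree: a generic line meets the curve in up to 2 points, so deg p = 2.
From the visible intercepts: it crosses the x-axis at the gridline x = 1.
The integer polynomial consistent with all of this is the stated p.

3*x*y - 2*x - 3*y + 2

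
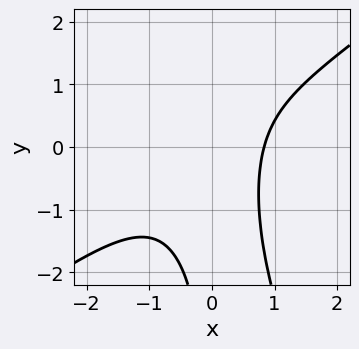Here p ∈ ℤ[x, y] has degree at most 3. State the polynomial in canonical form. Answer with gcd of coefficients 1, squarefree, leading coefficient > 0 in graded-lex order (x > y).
The degree is 3 — a generic line meets the curve in up to 3 points.
From the axis intercepts and sections: the curve avoids every integer y-axis point in the box.
Fitting integer coefficients to these (and the overall shape) gives p.

2*x^3 - 2*x^2*y - x*y^2 + x - 2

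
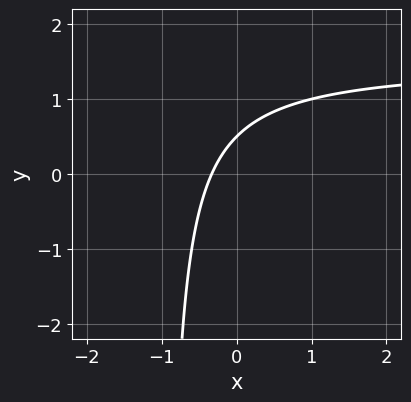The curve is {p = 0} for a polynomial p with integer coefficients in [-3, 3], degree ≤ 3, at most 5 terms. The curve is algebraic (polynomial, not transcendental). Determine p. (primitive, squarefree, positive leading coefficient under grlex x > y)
1. deg p = 2.
2. Matching integer coefficients to the picture gives p.

2*x*y - 3*x + 2*y - 1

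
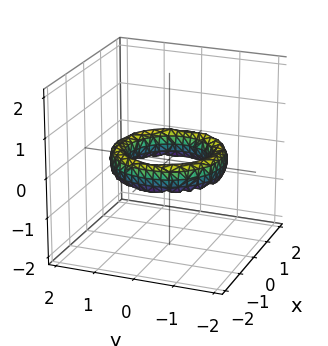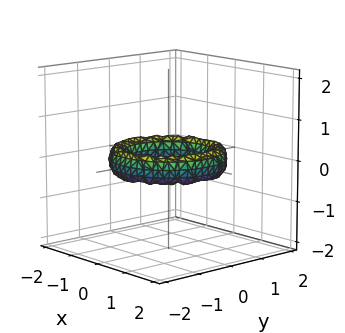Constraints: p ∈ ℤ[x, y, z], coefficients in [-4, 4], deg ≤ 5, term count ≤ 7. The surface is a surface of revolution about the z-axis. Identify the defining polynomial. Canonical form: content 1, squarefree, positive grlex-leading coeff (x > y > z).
x^4 + 2*x^2*y^2 + y^4 - 3*x^2 - 3*y^2 + 2*z^2 + 2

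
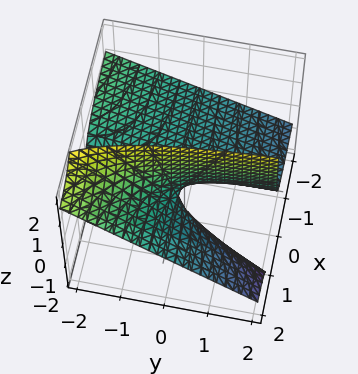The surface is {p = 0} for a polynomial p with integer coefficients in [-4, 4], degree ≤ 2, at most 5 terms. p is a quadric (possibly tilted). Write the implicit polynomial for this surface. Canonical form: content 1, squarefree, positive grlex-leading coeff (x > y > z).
(a) Degree: a generic line meets the surface in up to 2 points, so deg p = 2.
(b) From the visible intercepts: it meets the z-axis at z = 0 (among the integer gridlines); the visible x-axis segment lies entirely on the surface; every point of the y-axis in the box is on the surface.
(c) Assembling these constraints gives the stated polynomial.

x*y + 2*x*z - z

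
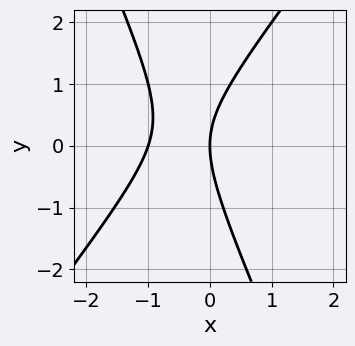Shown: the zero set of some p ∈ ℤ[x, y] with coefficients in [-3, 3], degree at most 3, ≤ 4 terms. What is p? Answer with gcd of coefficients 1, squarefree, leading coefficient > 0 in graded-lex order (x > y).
3*x^2 - x*y - y^2 + 3*x

(a) deg p = 2.
(b) Observable constraints: the x-axis gridline crossings are at x ∈ {-1, 0}; it meets the y-axis at y = 0 (among the integer gridlines).
(c) These observations pin down the coefficients.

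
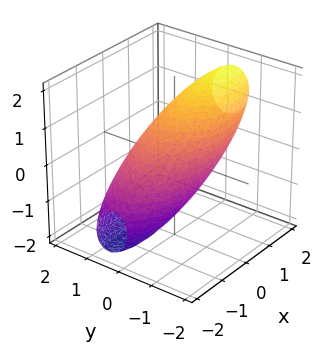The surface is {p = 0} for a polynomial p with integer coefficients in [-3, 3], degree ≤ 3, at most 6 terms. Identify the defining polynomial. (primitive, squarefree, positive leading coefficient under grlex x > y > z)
x^2 - 2*x*z + 3*y^2 + y*z + 2*z^2 - 3

First, degree: the shape is more complex than any degree-1 surface, so deg p = 2.
Next, from the visible intercepts: the y-axis gridline crossings are at y ∈ {-1, 1}.
Finally, these observations pin down the coefficients.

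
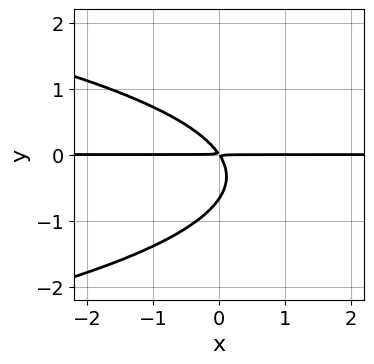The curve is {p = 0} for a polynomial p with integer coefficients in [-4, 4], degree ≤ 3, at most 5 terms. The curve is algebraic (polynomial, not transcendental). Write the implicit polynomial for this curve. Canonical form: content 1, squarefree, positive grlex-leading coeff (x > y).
Degree: the shape is more complex than any degree-2 curve, so deg p = 3.
Against the integer gridlines: every point of the x-axis in the box is on the curve.
Solving for integer coefficients yields p as stated.

3*y^3 + 3*x*y + 2*y^2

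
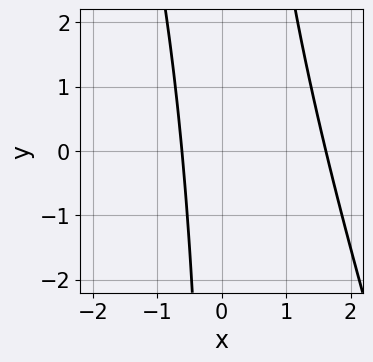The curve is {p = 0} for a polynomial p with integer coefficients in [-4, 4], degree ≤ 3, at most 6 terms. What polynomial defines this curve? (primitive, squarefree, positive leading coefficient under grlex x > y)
3*x^2 + x*y - 3*x - 3

(a) The degree is 2 — the shape is more complex than any degree-1 curve.
(b) Against the integer gridlines: the curve avoids every integer y-axis point in the box.
(c) These observations pin down the coefficients.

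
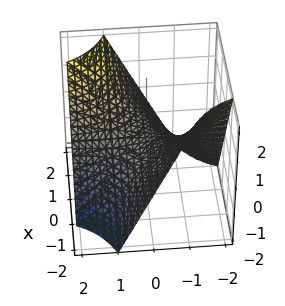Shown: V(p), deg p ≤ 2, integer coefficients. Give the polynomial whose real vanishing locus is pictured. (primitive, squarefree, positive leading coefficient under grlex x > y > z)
x*y - z

First, deg p = 2.
Next, checking where it meets the axes: the visible y-axis segment lies entirely on the surface; it meets the z-axis at z = 0 (among the integer gridlines); every point of the x-axis in the box is on the surface.
Finally, matching integer coefficients to the picture gives p.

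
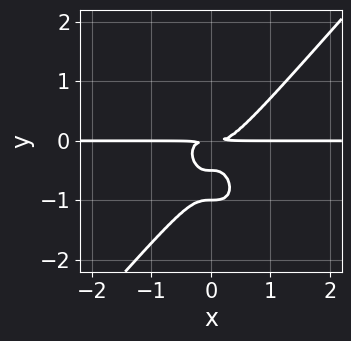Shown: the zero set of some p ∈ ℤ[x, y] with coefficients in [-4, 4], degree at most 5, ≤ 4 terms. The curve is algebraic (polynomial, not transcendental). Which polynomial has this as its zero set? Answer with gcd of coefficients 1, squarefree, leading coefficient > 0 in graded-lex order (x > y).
3*x^3*y - 2*y^4 - 3*y^3 - y^2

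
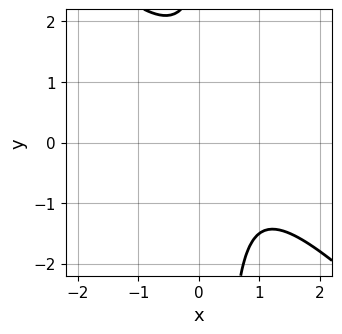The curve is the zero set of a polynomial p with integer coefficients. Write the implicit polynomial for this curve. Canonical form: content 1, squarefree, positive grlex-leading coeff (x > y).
3*x^2 + 3*x*y - 3*x - y + 3

1. deg p = 2. A generic line meets the curve in up to 2 points.
2. From the axis intercepts and sections: the curve avoids every integer x-axis point in the box; it misses every integer gridline on the y-axis.
3. Fitting integer coefficients to these (and the overall shape) gives p.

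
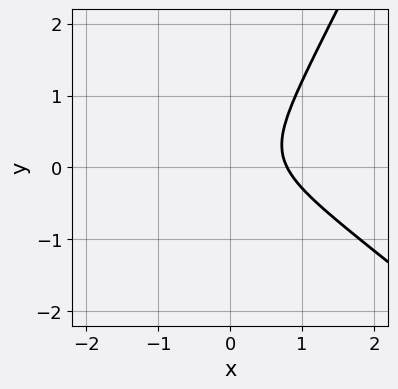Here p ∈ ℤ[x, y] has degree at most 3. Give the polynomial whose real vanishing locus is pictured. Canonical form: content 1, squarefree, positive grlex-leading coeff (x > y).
2*x^3 + 3*x^2*y - y^3 - 2*y^2 - 1

Degree: no degree-2 curve has this shape, so deg p = 3.
Checking where it meets the axes: no y-intercept at any integer in the box.
The integer polynomial consistent with all of this is the stated p.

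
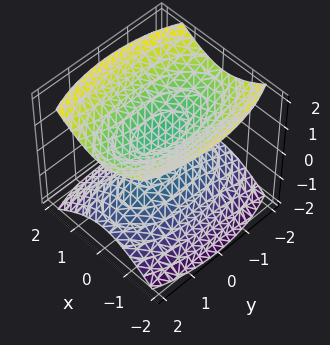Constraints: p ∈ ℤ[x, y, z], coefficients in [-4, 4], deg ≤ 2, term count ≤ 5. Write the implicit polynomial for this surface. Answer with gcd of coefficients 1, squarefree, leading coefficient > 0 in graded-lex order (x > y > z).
1. The picture has 2 separate pieces.
2. deg p = 2.
3. Symmetries: it's symmetric under y → −y, forcing even powers of y; it's symmetric under z → −z, forcing even powers of z; it's symmetric under x → −x, forcing even powers of x.
4. From the visible intercepts: no y-intercept at any integer in the box; the surface avoids every integer x-axis point in the box.
5. Assembling these constraints gives the stated polynomial.

3*x^2 + y^2 - 3*z^2 + 1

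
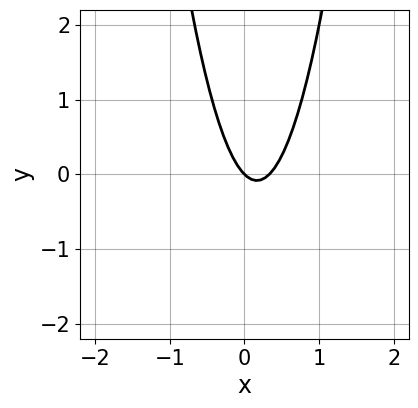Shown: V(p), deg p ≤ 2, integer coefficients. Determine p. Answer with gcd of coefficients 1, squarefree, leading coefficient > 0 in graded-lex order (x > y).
(a) deg p = 2. A generic line meets the curve in up to 2 points.
(b) Observable constraints: it crosses the y-axis at the gridline y = 0; one x-axis crossing is at x = 0.
(c) Solving for integer coefficients yields p as stated.

3*x^2 - x - y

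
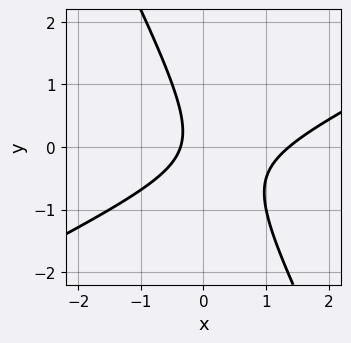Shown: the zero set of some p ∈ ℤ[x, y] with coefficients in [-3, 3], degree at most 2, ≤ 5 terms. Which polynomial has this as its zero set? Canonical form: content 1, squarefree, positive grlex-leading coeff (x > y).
2*x^2 - 3*x*y - 2*y^2 - 2*x - 1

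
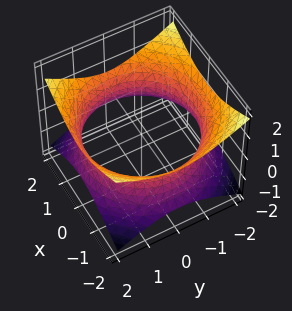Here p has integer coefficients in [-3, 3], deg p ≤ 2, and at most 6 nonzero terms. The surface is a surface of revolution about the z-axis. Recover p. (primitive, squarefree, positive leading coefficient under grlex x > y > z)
x^2 + y^2 - 2*z^2 - 3

First, the degree is 2 — a generic line meets the surface in up to 2 points.
Next, by symmetry, every cross-section ⟂ z is a circle, so x, y appear only via x² + y².
Then, against the integer gridlines: a circular section at z = 0 has radius between 1 and 2; the surface avoids every integer z-axis point in the box.
Finally, fitting integer coefficients to these (and the overall shape) gives p.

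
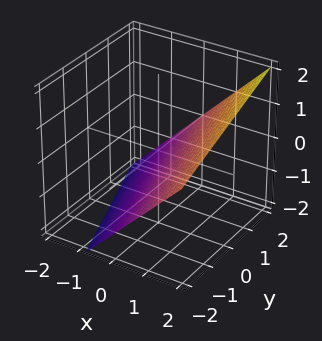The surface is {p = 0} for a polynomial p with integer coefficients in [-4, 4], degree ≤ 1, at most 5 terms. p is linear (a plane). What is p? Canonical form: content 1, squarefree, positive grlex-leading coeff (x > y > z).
3*x + y - 3*z - 2

First, the degree is 1 — the surface is flat (a plane).
Then, observable constraints: it meets the y-axis at y = 2 (among the integer gridlines).
Finally, matching integer coefficients to the picture gives p.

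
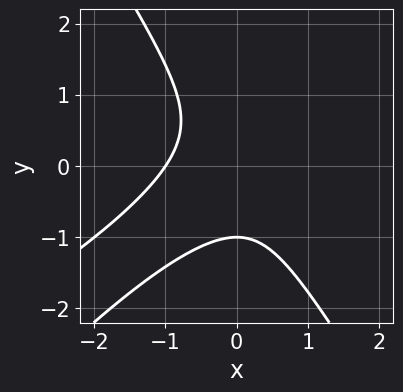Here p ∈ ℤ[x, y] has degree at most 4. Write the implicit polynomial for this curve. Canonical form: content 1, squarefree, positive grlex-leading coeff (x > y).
x^3 - 2*x^2*y + y^3 + 1

The degree is 3 — the shape is more complex than any degree-2 curve.
Reading off the gridlines: one y-axis crossing is at y = -1; it meets the x-axis at x = -1 (among the integer gridlines).
Putting this together gives p.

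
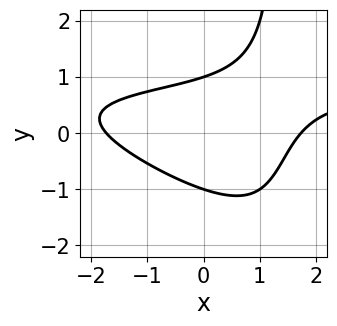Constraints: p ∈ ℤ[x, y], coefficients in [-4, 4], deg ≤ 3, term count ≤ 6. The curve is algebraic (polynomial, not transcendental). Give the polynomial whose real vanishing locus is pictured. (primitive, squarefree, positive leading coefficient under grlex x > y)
x^2*y + 2*x*y^2 - x^2 - 3*y^2 + 3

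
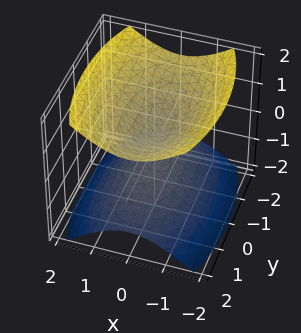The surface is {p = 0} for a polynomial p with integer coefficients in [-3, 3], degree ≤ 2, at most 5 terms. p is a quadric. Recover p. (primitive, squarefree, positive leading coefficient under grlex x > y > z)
1. The picture has 2 separate pieces. Treating them together as one polynomial.
2. Degree: two separate bowl-shaped sheets opening away from each other; a quadric, so deg p = 2.
3. Symmetries: it's symmetric under x → −x, forcing even powers of x; the z ↦ −z reflection is a symmetry, so z appears only in even powers; the y ↦ −y reflection is a symmetry, so y appears only in even powers.
4. Against the integer gridlines: no x-intercept at any integer in the box; the surface avoids every integer y-axis point in the box.
5. Solving for integer coefficients yields p as stated.

3*x^2 + y^2 - 3*z^2 + 1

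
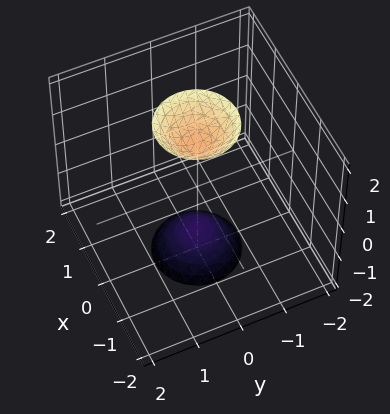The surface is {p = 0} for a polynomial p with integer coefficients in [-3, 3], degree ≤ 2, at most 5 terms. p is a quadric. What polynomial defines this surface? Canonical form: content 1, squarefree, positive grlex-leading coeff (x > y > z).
3*x^2 + 3*y^2 - z^2 + 2

I count 2 distinct pieces. Treating them together as one polynomial.
The degree is 2 — two separate bowl-shaped sheets opening away from each other; a quadric.
Symmetry: every cross-section ⟂ z is a circle, so x, y appear only via x² + y²; the z ↦ −z reflection is a symmetry, so z appears only in even powers.
From the axis intercepts and sections: it misses every integer gridline on the y-axis; a circular section at z = -2 has radius between 0 and 1; it misses every integer gridline on the x-axis.
These observations pin down the coefficients.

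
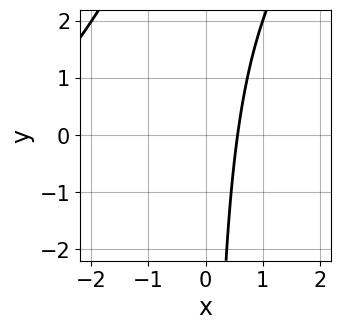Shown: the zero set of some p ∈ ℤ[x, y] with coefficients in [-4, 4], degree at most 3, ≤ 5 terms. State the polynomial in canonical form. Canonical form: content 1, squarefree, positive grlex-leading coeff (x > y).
x^2 - x*y + 3*x - 2

The degree is 2 — the shape is more complex than any degree-1 curve.
From the axis intercepts and sections: no y-intercept at any integer in the box.
Together with the visible shape, these determine p as stated.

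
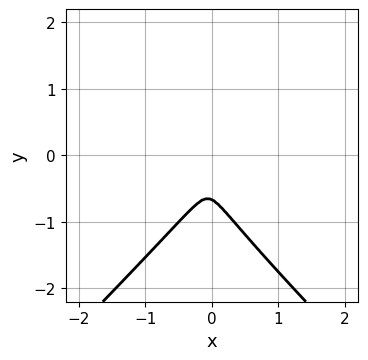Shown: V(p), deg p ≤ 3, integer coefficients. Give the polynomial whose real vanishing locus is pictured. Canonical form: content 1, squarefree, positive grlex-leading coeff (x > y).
3*x^2*y - 3*y^3 - 3*x^2 + x*y - 2*y^2

First, degree: a generic line meets the curve in up to 3 points, so deg p = 3.
Finally, matching integer coefficients to the picture gives p.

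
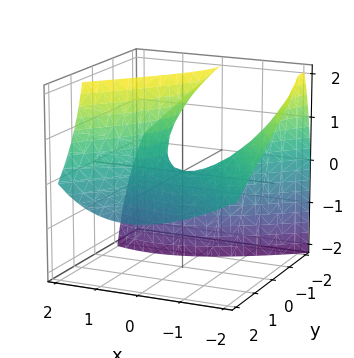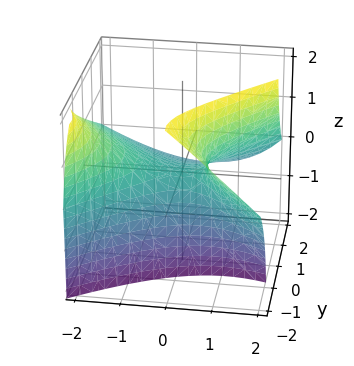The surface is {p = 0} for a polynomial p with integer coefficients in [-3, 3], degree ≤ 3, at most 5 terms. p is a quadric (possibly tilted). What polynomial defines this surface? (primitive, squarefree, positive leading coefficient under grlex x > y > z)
deg p = 2. A generic line meets the surface in up to 2 points.
Against the integer gridlines: it meets the z-axis at z = 0 (among the integer gridlines); one x-axis crossing is at x = 0; it meets the y-axis at y = 0 (among the integer gridlines).
Putting this together gives p.

x^2 + x*z - y^2 - 2*y*z - 2*z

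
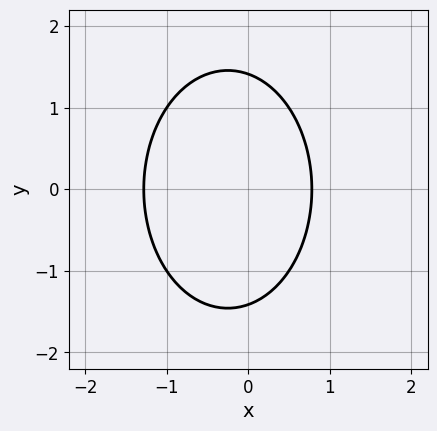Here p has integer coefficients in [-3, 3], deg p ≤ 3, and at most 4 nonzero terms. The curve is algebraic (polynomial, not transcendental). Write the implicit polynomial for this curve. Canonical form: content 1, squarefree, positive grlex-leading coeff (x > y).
2*x^2 + y^2 + x - 2

deg p = 2.
Symmetries: mirror symmetry y ↦ −y ⇒ only even powers of y.
The integer polynomial consistent with all of this is the stated p.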